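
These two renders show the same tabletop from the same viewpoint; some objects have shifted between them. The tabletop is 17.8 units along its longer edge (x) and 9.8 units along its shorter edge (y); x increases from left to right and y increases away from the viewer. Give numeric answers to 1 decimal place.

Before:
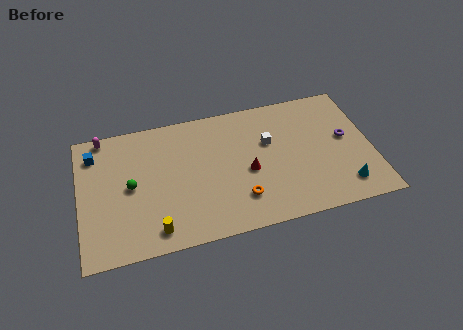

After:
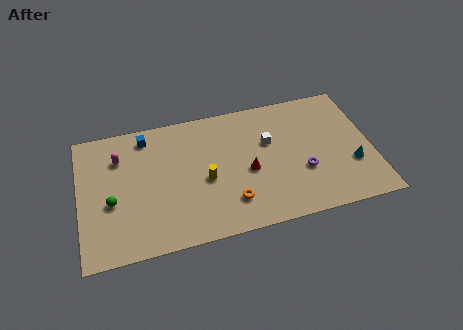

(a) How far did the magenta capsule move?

2.0

The magenta capsule moved from about (1.6, 9.0) to (2.5, 7.2), a distance of √(0.9² + 1.8²) ≈ 2.0.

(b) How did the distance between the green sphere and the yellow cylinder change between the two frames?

+2.0

They were about 3.7 units apart before and 5.7 after — 2.0 units further apart.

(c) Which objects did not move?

the red cone and the white cube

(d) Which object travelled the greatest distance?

the yellow cylinder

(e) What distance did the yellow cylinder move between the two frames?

4.3

The yellow cylinder was near (4.4, 1.4) before and (7.6, 4.3) after, so it travelled √(3.2² + 2.9²) ≈ 4.3 units.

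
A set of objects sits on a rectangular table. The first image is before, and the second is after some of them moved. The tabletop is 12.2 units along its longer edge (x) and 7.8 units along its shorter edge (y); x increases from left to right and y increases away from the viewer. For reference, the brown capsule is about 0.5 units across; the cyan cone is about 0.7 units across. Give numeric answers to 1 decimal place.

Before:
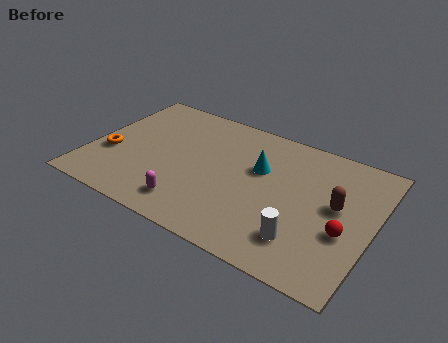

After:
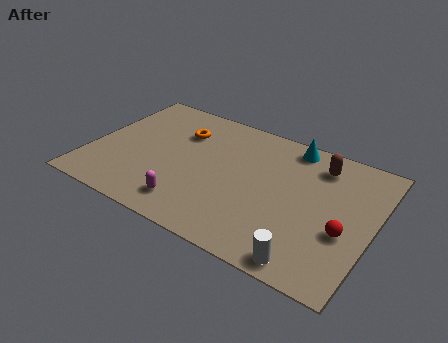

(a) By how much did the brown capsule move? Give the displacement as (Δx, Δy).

(-1.0, 2.0)

From the two frames, the brown capsule sits at roughly (10.6, 4.3) before and (9.6, 6.3) after.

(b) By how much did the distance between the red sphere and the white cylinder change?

+0.5

The distance was about 2.0 in the first image and 2.5 in the second, so they moved 0.5 units further apart.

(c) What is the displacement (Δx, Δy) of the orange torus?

(2.7, 2.7)

From the two frames, the orange torus sits at roughly (0.9, 2.9) before and (3.6, 5.6) after.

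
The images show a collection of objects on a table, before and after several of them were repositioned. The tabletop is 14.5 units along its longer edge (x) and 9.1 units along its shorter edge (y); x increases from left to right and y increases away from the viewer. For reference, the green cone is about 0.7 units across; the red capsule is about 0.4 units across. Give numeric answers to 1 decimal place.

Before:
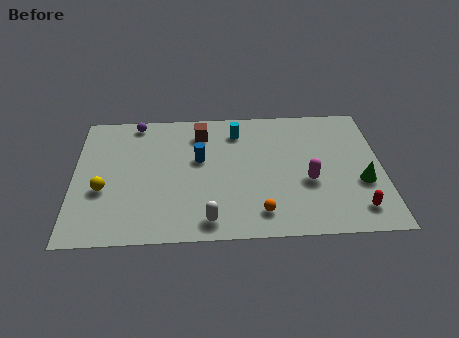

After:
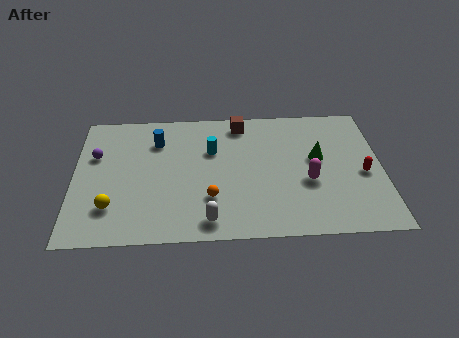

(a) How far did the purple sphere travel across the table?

3.0

The purple sphere was near (2.9, 8.2) before and (1.0, 5.9) after, so it travelled √(1.9² + 2.3²) ≈ 3.0 units.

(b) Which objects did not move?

the white capsule and the magenta capsule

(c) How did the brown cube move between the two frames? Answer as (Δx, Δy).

(1.9, 0.6)

The brown cube was at about (6.0, 7.3) and moved to about (7.9, 7.9).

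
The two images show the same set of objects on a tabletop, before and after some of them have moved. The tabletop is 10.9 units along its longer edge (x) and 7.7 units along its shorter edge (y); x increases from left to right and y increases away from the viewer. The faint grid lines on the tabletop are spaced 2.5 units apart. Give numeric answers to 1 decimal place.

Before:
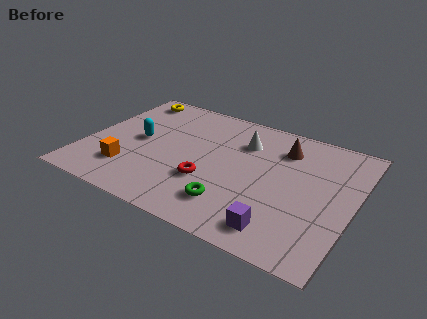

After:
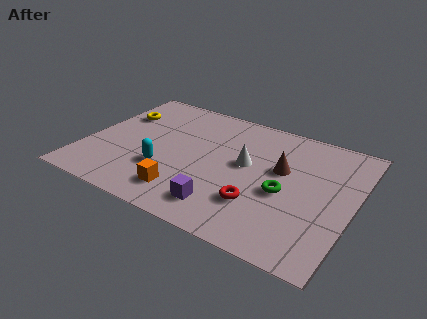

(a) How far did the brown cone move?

1.3

The brown cone moved from about (7.8, 5.9) to (7.9, 4.6), a distance of √(0.1² + 1.3²) ≈ 1.3.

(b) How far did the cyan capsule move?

1.9

The cyan capsule moved from about (2.1, 3.9) to (3.4, 2.5), a distance of √(1.3² + 1.4²) ≈ 1.9.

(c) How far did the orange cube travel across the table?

2.4

The orange cube moved from about (2.0, 1.9) to (4.4, 1.5), a distance of √(2.4² + 0.4²) ≈ 2.4.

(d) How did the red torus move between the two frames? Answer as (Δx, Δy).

(2.1, -0.4)

The red torus started near (5.2, 2.6) and ended near (7.3, 2.2).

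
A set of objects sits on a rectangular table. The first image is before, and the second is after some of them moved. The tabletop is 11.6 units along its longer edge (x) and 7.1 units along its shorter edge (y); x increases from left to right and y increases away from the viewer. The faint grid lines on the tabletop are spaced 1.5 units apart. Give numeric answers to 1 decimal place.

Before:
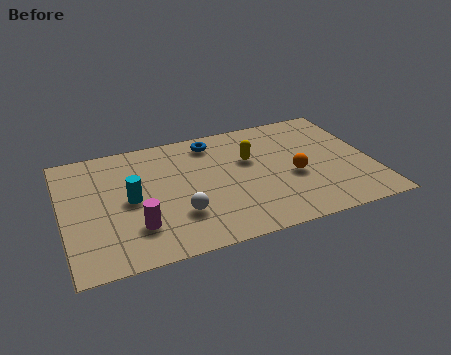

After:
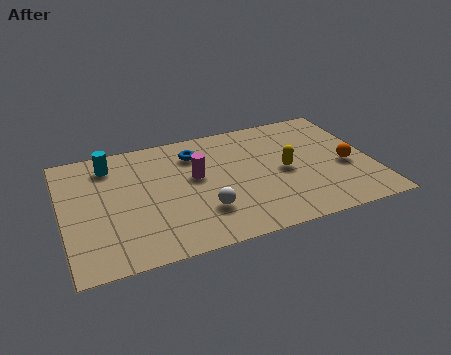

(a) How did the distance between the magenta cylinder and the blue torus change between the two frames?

-3.8

Before: roughly 5.2 units apart; after: 1.4. That's 3.8 units closer together.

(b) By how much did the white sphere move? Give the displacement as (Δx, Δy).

(0.9, -0.1)

From the two frames, the white sphere sits at roughly (4.2, 2.1) before and (5.1, 2.0) after.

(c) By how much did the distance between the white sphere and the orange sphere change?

+1.1

Before: roughly 4.5 units apart; after: 5.6. That's 1.1 units further apart.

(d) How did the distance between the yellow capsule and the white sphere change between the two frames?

-0.3

Before: roughly 3.8 units apart; after: 3.5. That's 0.3 units closer together.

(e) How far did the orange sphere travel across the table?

2.0

The orange sphere moved from about (8.6, 3.0) to (10.6, 3.0), a distance of √(2.0² + 0.0²) ≈ 2.0.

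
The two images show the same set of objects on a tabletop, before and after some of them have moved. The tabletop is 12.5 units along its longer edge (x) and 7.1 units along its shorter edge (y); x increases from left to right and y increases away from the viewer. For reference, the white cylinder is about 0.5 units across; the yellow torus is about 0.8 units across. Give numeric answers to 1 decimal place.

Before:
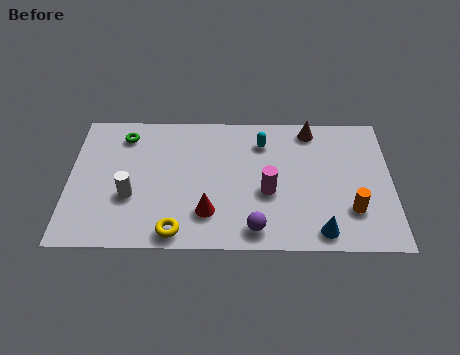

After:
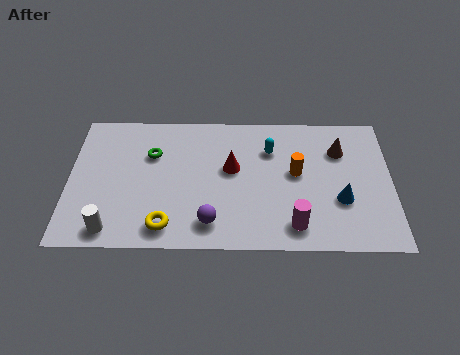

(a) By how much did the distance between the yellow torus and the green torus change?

-1.7

The distance was about 5.4 in the first image and 3.7 in the second, so they moved 1.7 units closer together.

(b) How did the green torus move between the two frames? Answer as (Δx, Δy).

(1.1, -1.0)

The green torus was at about (2.1, 5.8) and moved to about (3.2, 4.8).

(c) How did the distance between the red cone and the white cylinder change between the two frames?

+2.5

The distance was about 3.1 in the first image and 5.6 in the second, so they moved 2.5 units further apart.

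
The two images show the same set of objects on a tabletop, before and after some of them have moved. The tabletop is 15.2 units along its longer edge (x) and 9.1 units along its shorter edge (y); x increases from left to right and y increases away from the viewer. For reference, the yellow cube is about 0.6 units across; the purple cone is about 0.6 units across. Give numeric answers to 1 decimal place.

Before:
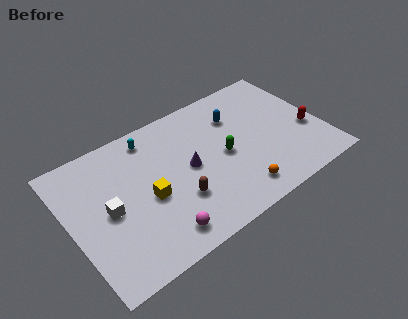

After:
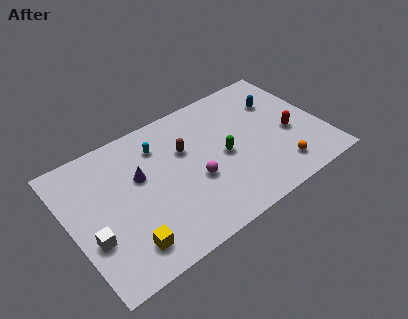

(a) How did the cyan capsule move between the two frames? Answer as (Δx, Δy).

(0.4, -0.8)

The cyan capsule was at about (5.3, 7.8) and moved to about (5.7, 7.0).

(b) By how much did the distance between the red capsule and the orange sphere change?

-2.8

The distance was about 5.2 in the first image and 2.4 in the second, so they moved 2.8 units closer together.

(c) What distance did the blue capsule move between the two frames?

2.6

The blue capsule moved from about (10.4, 6.6) to (13.0, 6.4), a distance of √(2.6² + 0.2²) ≈ 2.6.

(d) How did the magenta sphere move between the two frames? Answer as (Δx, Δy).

(2.6, 2.2)

The magenta sphere started near (4.7, 1.4) and ended near (7.3, 3.6).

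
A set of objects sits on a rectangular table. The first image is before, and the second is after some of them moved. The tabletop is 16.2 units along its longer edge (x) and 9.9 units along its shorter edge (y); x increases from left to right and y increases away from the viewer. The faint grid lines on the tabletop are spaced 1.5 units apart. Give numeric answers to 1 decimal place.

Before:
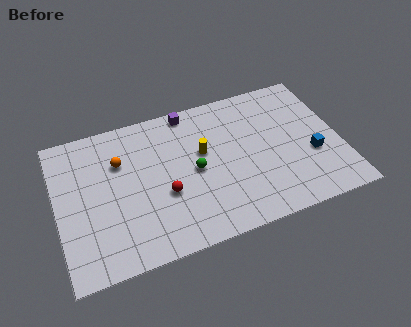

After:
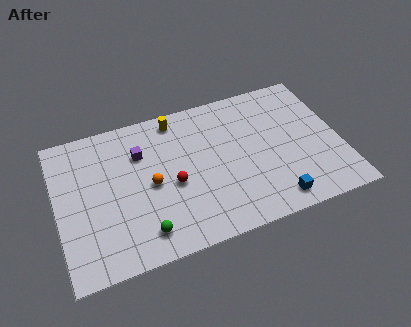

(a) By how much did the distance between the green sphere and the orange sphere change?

-1.5

They were about 4.6 units apart before and 3.1 after — 1.5 units closer together.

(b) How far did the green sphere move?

4.5

The green sphere was near (7.8, 4.8) before and (4.6, 1.7) after, so it travelled √(3.2² + 3.1²) ≈ 4.5 units.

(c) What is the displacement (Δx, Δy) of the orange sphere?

(1.6, -2.1)

The orange sphere was at about (3.7, 6.8) and moved to about (5.3, 4.7).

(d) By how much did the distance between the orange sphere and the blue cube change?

-3.7

The distance was about 11.2 in the first image and 7.5 in the second, so they moved 3.7 units closer together.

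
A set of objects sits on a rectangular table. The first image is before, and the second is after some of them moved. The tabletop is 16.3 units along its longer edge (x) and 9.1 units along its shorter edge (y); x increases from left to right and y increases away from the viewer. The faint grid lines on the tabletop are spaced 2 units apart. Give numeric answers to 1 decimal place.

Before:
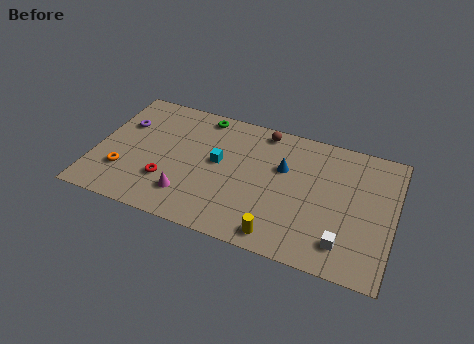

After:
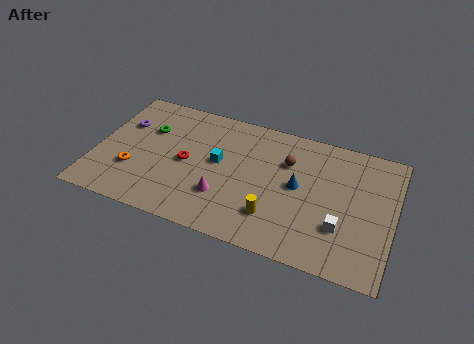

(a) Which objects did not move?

the purple torus and the cyan cube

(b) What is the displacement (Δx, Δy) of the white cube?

(-0.2, 1.0)

The white cube started near (13.8, 1.8) and ended near (13.6, 2.8).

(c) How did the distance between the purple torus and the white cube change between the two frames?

-0.5

Before: roughly 13.2 units apart; after: 12.7. That's 0.5 units closer together.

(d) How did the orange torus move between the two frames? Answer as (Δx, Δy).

(0.5, 0.3)

The orange torus was at about (1.7, 2.6) and moved to about (2.2, 2.9).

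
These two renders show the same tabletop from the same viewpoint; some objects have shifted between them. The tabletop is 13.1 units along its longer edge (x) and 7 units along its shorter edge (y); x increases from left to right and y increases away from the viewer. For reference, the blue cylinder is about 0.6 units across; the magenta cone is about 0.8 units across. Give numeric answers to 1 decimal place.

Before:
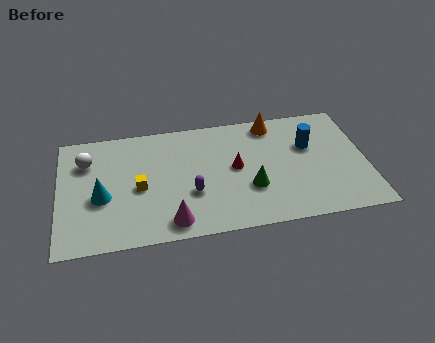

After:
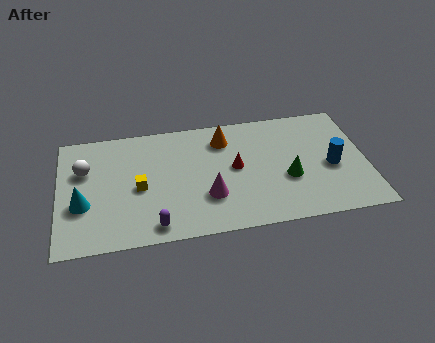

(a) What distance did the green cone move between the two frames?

1.6

From (8.1, 2.4) to (9.7, 2.7), the green cone covered √(1.6² + 0.3²) ≈ 1.6 units.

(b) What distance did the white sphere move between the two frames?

0.5

The white sphere was near (1.2, 5.1) before and (1.1, 4.6) after, so it travelled √(0.1² + 0.5²) ≈ 0.5 units.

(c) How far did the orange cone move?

2.2

The orange cone was near (9.2, 6.1) before and (7.1, 5.5) after, so it travelled √(2.1² + 0.6²) ≈ 2.2 units.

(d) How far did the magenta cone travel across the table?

2.0

The magenta cone was near (4.7, 1.0) before and (6.3, 2.2) after, so it travelled √(1.6² + 1.2²) ≈ 2.0 units.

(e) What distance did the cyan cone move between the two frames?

0.9

The cyan cone moved from about (1.8, 2.9) to (1.0, 2.6), a distance of √(0.8² + 0.3²) ≈ 0.9.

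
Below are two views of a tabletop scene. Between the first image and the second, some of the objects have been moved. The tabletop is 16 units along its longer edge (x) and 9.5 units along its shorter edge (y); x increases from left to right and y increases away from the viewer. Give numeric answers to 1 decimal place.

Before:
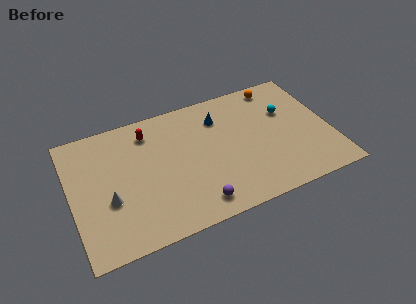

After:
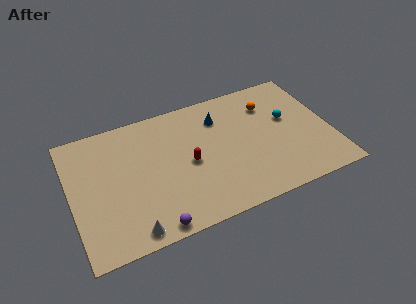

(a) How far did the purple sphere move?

2.8

From (7.3, 1.4) to (4.6, 0.8), the purple sphere covered √(2.7² + 0.6²) ≈ 2.8 units.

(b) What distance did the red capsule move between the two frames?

3.9

The red capsule was near (5.0, 7.7) before and (7.2, 4.5) after, so it travelled √(2.2² + 3.2²) ≈ 3.9 units.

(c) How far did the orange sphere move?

1.5

The orange sphere was near (13.2, 8.4) before and (12.5, 7.1) after, so it travelled √(0.7² + 1.3²) ≈ 1.5 units.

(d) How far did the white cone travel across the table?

2.8

From (2.2, 3.6) to (3.3, 1.0), the white cone covered √(1.1² + 2.6²) ≈ 2.8 units.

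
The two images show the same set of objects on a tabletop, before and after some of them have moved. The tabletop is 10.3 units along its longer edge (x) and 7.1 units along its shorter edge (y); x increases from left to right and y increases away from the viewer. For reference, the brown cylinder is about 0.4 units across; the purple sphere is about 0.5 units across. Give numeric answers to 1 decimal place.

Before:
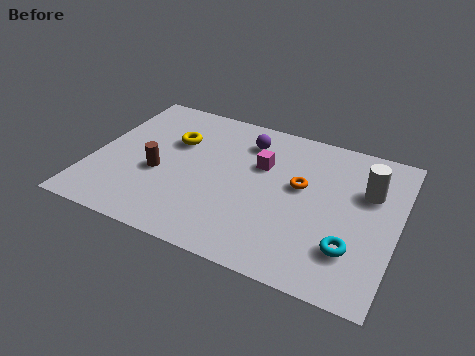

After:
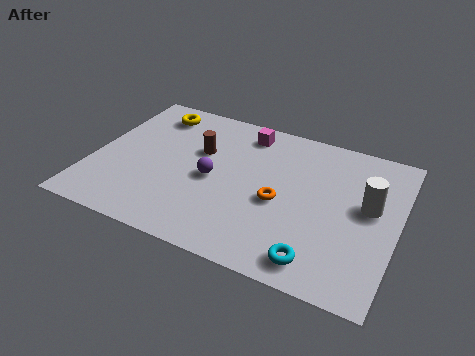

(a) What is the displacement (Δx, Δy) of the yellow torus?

(-0.9, 1.2)

The yellow torus was at about (2.6, 4.7) and moved to about (1.7, 5.9).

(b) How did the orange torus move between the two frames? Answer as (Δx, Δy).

(-0.6, -1.0)

From the two frames, the orange torus sits at roughly (7.0, 4.1) before and (6.4, 3.1) after.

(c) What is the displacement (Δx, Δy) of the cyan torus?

(-1.0, -0.9)

The cyan torus started near (8.9, 1.9) and ended near (7.9, 1.0).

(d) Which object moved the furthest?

the purple sphere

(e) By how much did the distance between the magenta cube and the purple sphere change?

+1.6

The distance was about 1.2 in the first image and 2.8 in the second, so they moved 1.6 units further apart.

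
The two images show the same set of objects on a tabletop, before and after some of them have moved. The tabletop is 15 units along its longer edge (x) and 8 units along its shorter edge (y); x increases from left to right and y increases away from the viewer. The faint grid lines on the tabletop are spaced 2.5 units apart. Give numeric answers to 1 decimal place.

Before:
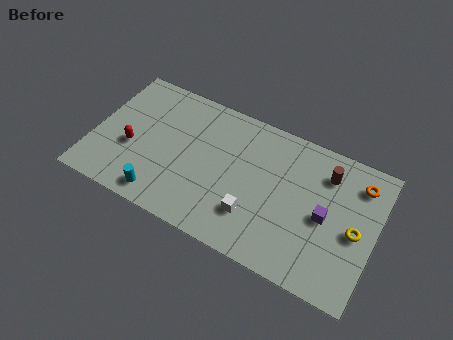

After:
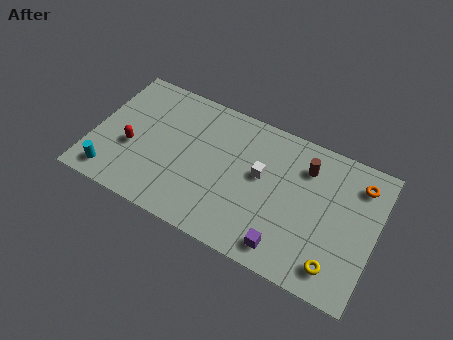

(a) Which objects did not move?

the red capsule and the orange torus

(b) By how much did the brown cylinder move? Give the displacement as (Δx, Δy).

(-1.1, -0.1)

From the two frames, the brown cylinder sits at roughly (12.2, 6.2) before and (11.1, 6.1) after.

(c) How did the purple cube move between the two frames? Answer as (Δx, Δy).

(-1.8, -2.6)

From the two frames, the purple cube sits at roughly (12.4, 3.8) before and (10.6, 1.2) after.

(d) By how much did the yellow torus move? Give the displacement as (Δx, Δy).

(-0.8, -2.3)

The yellow torus was at about (14.0, 3.7) and moved to about (13.2, 1.4).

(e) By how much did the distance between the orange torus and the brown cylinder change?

+1.1

Before: roughly 1.7 units apart; after: 2.8. That's 1.1 units further apart.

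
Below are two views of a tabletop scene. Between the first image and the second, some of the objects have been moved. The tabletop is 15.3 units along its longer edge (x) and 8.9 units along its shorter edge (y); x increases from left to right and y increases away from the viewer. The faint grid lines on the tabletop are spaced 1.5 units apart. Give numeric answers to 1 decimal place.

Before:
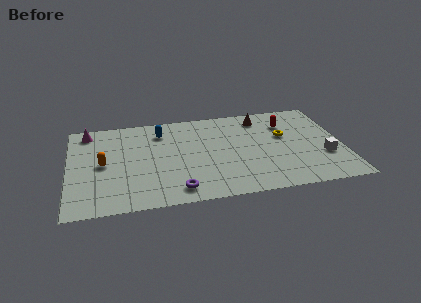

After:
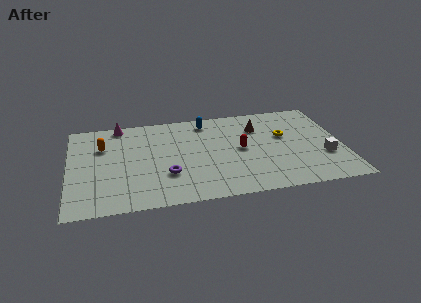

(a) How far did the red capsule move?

3.4

The red capsule was near (12.3, 6.6) before and (9.6, 4.5) after, so it travelled √(2.7² + 2.1²) ≈ 3.4 units.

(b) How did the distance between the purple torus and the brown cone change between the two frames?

-1.4

They were about 7.9 units apart before and 6.5 after — 1.4 units closer together.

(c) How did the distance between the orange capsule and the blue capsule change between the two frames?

+1.9

Before: roughly 4.2 units apart; after: 6.1. That's 1.9 units further apart.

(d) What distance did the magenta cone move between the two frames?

1.8

From (1.1, 7.7) to (2.9, 8.1), the magenta cone covered √(1.8² + 0.4²) ≈ 1.8 units.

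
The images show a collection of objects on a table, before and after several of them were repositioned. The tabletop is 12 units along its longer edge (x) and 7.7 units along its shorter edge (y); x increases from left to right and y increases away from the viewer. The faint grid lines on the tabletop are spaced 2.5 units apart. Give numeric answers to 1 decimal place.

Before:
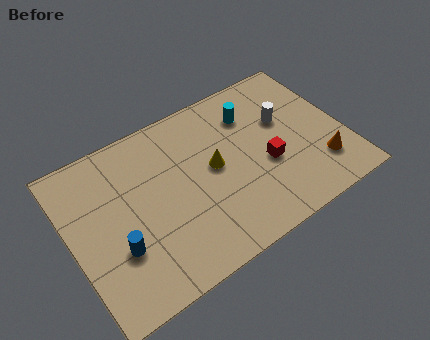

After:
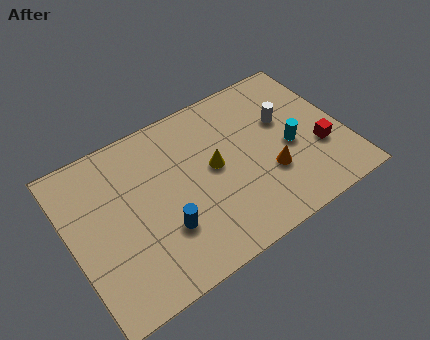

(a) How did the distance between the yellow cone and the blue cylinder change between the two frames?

-1.7

Before: roughly 4.7 units apart; after: 3.0. That's 1.7 units closer together.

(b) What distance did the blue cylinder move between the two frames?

2.0

From (1.8, 2.6) to (3.8, 2.4), the blue cylinder covered √(2.0² + 0.2²) ≈ 2.0 units.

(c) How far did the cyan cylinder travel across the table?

2.7

From (8.3, 5.8) to (9.6, 3.4), the cyan cylinder covered √(1.3² + 2.4²) ≈ 2.7 units.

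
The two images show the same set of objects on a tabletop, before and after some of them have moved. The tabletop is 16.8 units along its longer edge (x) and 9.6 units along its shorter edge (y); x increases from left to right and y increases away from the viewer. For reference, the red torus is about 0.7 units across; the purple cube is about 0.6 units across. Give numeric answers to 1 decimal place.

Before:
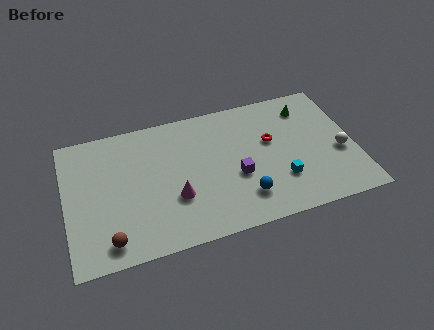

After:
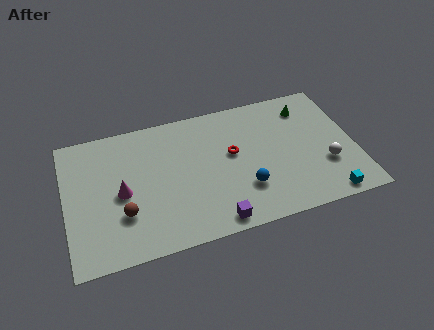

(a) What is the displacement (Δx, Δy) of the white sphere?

(-0.9, -0.7)

The white sphere was at about (15.9, 3.9) and moved to about (15.0, 3.2).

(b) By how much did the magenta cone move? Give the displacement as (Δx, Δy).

(-3.0, 1.2)

From the two frames, the magenta cone sits at roughly (6.2, 3.3) before and (3.2, 4.5) after.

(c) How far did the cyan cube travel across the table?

3.1

The cyan cube was near (12.3, 2.8) before and (14.8, 0.9) after, so it travelled √(2.5² + 1.9²) ≈ 3.1 units.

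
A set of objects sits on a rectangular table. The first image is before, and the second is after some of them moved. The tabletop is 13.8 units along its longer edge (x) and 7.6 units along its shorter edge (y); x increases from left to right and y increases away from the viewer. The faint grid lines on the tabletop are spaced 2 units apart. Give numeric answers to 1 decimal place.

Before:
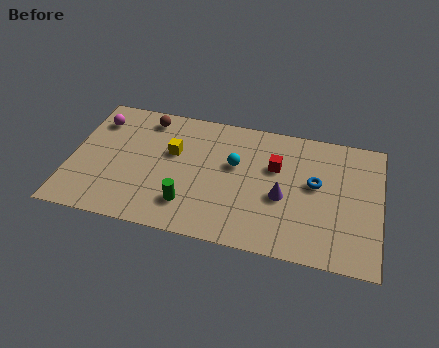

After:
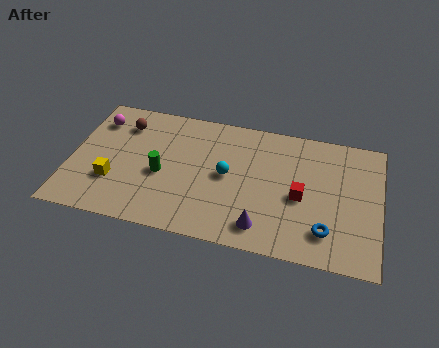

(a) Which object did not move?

the magenta sphere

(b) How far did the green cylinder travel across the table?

2.0

From (5.4, 1.8) to (4.1, 3.3), the green cylinder covered √(1.3² + 1.5²) ≈ 2.0 units.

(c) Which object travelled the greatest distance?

the yellow cube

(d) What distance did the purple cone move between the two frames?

2.1

From (9.5, 3.2) to (8.7, 1.3), the purple cone covered √(0.8² + 1.9²) ≈ 2.1 units.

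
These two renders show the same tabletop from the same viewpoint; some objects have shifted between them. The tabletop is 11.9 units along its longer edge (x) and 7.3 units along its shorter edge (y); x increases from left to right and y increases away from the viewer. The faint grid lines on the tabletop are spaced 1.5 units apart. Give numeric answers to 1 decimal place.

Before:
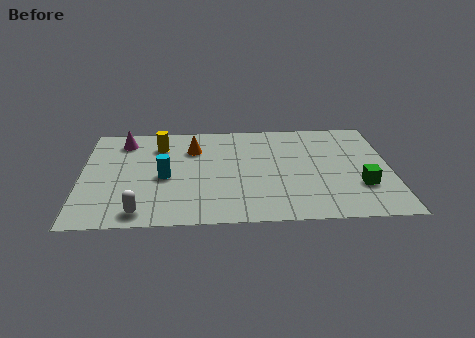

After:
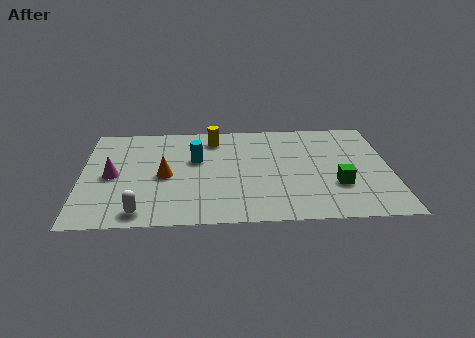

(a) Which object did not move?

the white capsule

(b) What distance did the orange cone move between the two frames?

2.2

From (4.3, 5.3) to (3.2, 3.4), the orange cone covered √(1.1² + 1.9²) ≈ 2.2 units.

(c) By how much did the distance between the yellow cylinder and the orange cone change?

+1.9

They were about 1.3 units apart before and 3.2 after — 1.9 units further apart.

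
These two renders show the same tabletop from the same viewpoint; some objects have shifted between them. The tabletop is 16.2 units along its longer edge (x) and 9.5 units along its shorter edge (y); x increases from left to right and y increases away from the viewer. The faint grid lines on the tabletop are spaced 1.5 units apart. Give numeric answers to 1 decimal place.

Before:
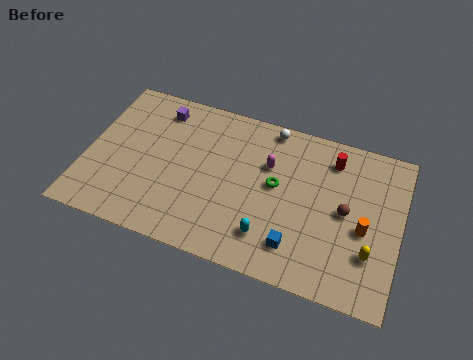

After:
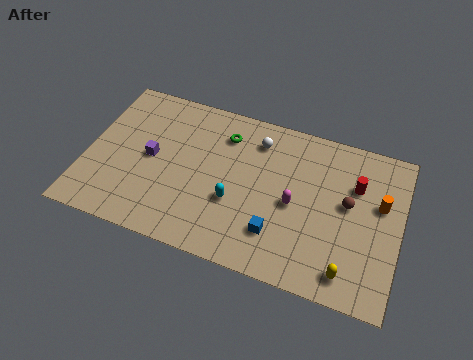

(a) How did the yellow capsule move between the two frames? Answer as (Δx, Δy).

(-1.0, -1.4)

The yellow capsule started near (14.8, 2.8) and ended near (13.8, 1.4).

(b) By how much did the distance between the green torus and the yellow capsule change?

+3.6

Before: roughly 5.5 units apart; after: 9.1. That's 3.6 units further apart.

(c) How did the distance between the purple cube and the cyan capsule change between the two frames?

-3.9

The distance was about 8.6 in the first image and 4.7 in the second, so they moved 3.9 units closer together.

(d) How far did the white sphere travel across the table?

1.2

From (9.2, 8.6) to (8.6, 7.6), the white sphere covered √(0.6² + 1.0²) ≈ 1.2 units.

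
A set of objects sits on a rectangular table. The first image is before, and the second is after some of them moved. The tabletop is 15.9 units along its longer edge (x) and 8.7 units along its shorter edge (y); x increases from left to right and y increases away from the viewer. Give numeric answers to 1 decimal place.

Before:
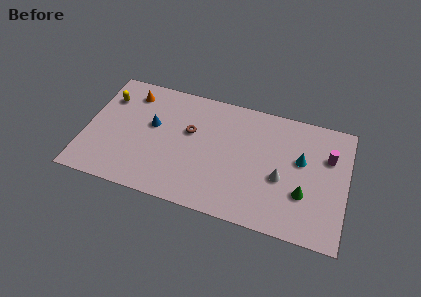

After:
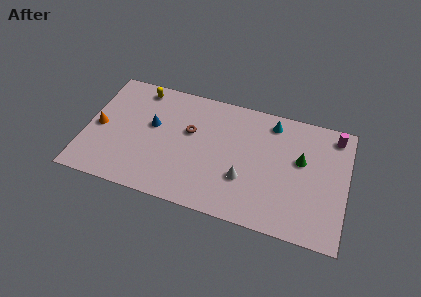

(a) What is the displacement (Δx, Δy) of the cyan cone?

(-1.9, 2.2)

The cyan cone started near (13.1, 5.2) and ended near (11.2, 7.4).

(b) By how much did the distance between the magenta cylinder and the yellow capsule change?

-1.6

Before: roughly 13.6 units apart; after: 12.0. That's 1.6 units closer together.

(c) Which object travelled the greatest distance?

the orange cone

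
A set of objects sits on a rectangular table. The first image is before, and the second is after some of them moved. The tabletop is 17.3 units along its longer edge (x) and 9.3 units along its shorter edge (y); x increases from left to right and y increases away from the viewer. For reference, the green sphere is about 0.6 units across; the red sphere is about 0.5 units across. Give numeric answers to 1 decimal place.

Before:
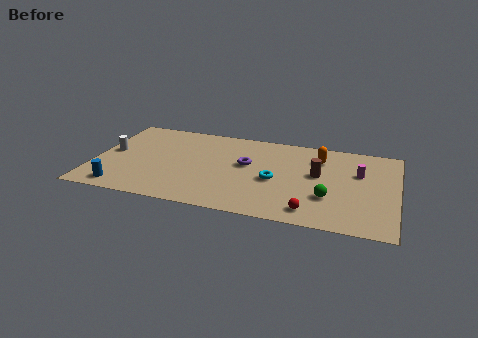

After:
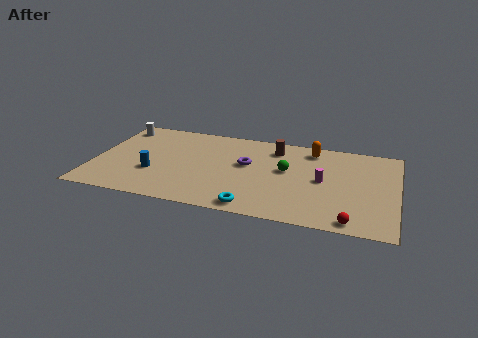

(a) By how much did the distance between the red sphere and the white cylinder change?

+3.3

Before: roughly 12.2 units apart; after: 15.5. That's 3.3 units further apart.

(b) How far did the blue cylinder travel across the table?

2.6

The blue cylinder moved from about (1.8, 1.2) to (3.5, 3.2), a distance of √(1.7² + 2.0²) ≈ 2.6.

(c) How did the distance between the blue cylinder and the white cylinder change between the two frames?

+1.4

Before: roughly 3.8 units apart; after: 5.2. That's 1.4 units further apart.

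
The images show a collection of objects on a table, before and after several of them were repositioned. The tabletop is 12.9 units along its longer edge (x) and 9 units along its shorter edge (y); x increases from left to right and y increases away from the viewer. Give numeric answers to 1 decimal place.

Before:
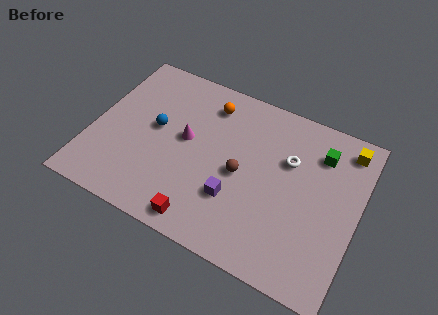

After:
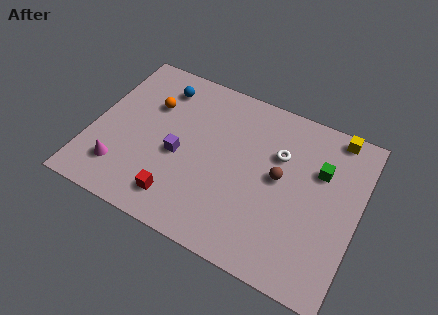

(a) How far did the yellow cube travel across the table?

0.8

The yellow cube was near (12.0, 7.7) before and (11.4, 8.2) after, so it travelled √(0.6² + 0.5²) ≈ 0.8 units.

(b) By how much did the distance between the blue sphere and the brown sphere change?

+2.3

They were about 4.4 units apart before and 6.7 after — 2.3 units further apart.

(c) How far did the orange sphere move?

3.0

The orange sphere moved from about (5.3, 7.3) to (2.6, 6.1), a distance of √(2.7² + 1.2²) ≈ 3.0.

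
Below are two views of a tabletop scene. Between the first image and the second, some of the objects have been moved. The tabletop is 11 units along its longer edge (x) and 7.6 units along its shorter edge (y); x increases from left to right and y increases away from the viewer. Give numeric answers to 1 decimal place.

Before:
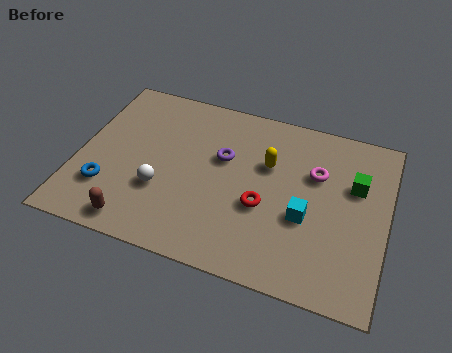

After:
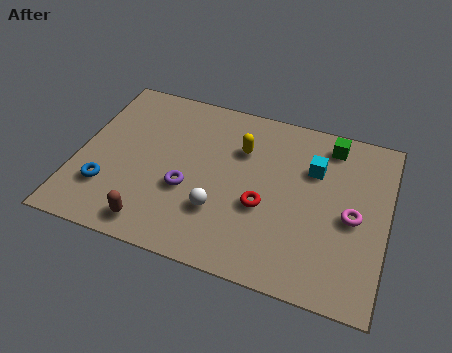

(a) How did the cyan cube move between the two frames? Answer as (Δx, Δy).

(0.1, 2.2)

The cyan cube started near (8.2, 3.0) and ended near (8.3, 5.2).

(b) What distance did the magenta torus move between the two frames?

2.1

From (8.4, 5.0) to (9.8, 3.5), the magenta torus covered √(1.4² + 1.5²) ≈ 2.1 units.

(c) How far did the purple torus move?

2.1

The purple torus moved from about (5.1, 4.7) to (4.0, 2.9), a distance of √(1.1² + 1.8²) ≈ 2.1.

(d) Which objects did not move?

the blue torus and the red torus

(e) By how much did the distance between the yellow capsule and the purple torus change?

+1.3

Before: roughly 1.6 units apart; after: 2.9. That's 1.3 units further apart.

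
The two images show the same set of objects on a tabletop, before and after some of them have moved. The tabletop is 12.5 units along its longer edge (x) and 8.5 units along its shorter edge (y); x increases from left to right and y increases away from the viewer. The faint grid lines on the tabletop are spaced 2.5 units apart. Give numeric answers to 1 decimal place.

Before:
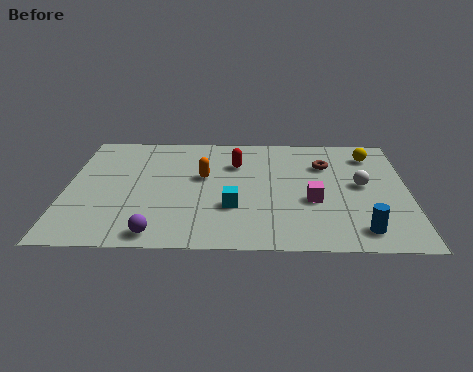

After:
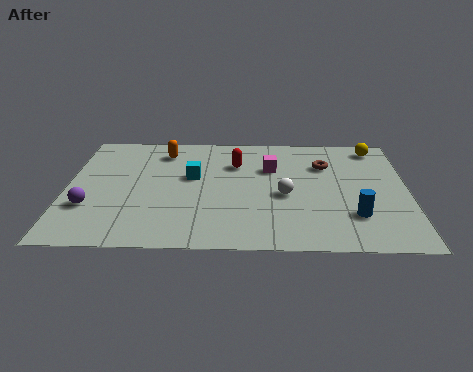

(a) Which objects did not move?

the brown torus and the red capsule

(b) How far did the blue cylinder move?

1.0

The blue cylinder was near (10.7, 1.3) before and (10.5, 2.3) after, so it travelled √(0.2² + 1.0²) ≈ 1.0 units.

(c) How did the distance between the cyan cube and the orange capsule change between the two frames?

-0.3

They were about 2.5 units apart before and 2.2 after — 0.3 units closer together.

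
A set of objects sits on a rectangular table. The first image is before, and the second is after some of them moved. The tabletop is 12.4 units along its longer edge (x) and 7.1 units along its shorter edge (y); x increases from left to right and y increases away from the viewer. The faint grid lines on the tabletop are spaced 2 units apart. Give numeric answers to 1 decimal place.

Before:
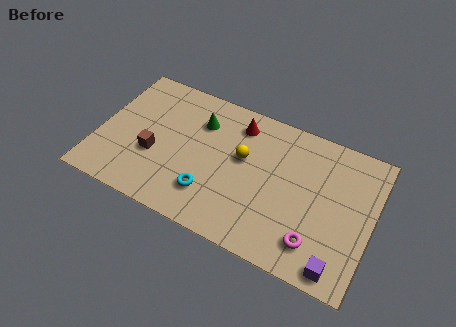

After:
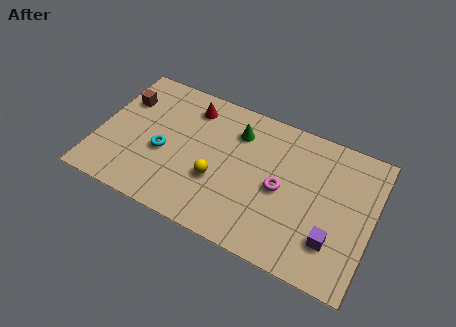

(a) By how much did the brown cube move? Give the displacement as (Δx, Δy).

(-1.7, 2.3)

The brown cube started near (2.6, 2.7) and ended near (0.9, 5.0).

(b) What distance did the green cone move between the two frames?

1.7

The green cone was near (4.4, 5.2) before and (6.1, 5.4) after, so it travelled √(1.7² + 0.2²) ≈ 1.7 units.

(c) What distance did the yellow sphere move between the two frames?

1.9

From (6.5, 4.2) to (5.5, 2.6), the yellow sphere covered √(1.0² + 1.6²) ≈ 1.9 units.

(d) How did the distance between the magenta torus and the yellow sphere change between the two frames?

-1.6

The distance was about 4.5 in the first image and 2.9 in the second, so they moved 1.6 units closer together.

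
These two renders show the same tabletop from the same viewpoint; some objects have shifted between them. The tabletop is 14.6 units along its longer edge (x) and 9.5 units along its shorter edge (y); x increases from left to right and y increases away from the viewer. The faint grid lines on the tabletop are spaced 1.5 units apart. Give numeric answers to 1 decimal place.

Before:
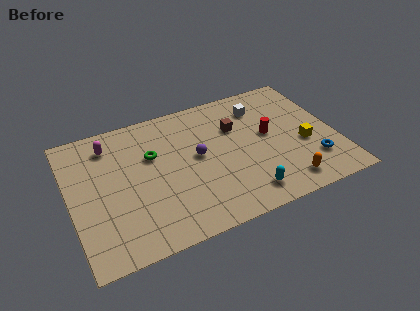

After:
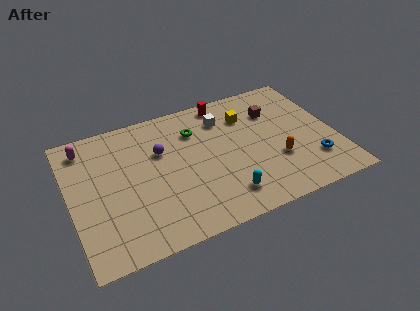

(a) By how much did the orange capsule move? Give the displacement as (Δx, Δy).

(-0.2, 1.8)

The orange capsule was at about (11.4, 1.4) and moved to about (11.2, 3.2).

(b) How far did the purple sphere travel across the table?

2.2

The purple sphere moved from about (7.0, 5.1) to (5.1, 6.2), a distance of √(1.9² + 1.1²) ≈ 2.2.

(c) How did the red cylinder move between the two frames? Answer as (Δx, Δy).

(-2.1, 3.3)

From the two frames, the red cylinder sits at roughly (11.0, 5.2) before and (8.9, 8.5) after.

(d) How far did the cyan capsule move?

1.1

From (9.2, 1.5) to (8.1, 1.8), the cyan capsule covered √(1.1² + 0.3²) ≈ 1.1 units.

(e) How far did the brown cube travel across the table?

2.2

The brown cube moved from about (9.3, 6.4) to (11.5, 6.8), a distance of √(2.2² + 0.4²) ≈ 2.2.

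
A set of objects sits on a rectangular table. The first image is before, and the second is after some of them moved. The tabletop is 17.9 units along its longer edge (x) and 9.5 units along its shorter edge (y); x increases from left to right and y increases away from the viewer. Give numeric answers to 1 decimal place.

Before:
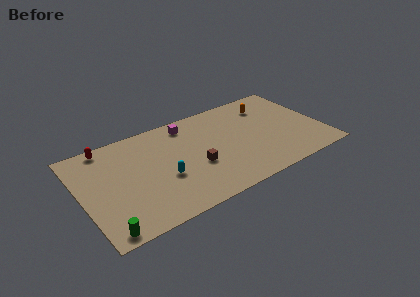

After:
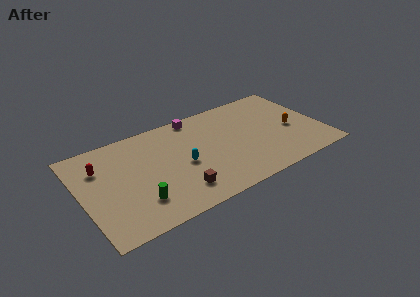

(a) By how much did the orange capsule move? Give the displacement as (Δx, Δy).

(1.3, -3.2)

The orange capsule started near (14.4, 7.4) and ended near (15.7, 4.2).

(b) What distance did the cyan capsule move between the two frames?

1.6

The cyan capsule was near (5.9, 3.7) before and (7.4, 4.3) after, so it travelled √(1.5² + 0.6²) ≈ 1.6 units.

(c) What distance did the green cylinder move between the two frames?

3.0

The green cylinder moved from about (1.2, 0.9) to (3.8, 2.4), a distance of √(2.6² + 1.5²) ≈ 3.0.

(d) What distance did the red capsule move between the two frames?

1.9

The red capsule was near (2.3, 8.6) before and (1.6, 6.8) after, so it travelled √(0.7² + 1.8²) ≈ 1.9 units.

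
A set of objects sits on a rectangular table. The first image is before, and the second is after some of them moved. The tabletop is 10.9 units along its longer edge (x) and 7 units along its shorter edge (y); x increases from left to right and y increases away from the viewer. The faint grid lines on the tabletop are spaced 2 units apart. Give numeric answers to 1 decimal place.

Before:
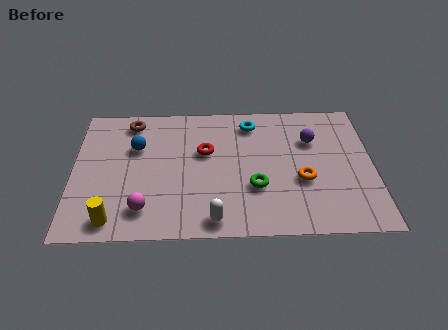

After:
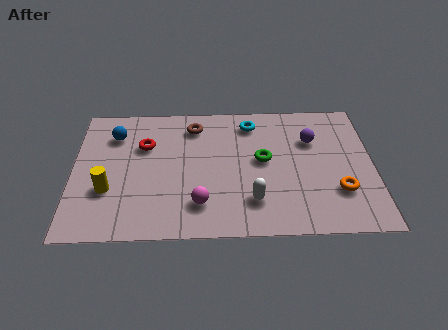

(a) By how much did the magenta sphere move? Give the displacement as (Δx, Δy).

(2.0, 0.2)

From the two frames, the magenta sphere sits at roughly (2.6, 1.4) before and (4.6, 1.6) after.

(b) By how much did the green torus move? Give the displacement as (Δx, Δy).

(0.3, 1.4)

The green torus started near (6.6, 2.4) and ended near (6.9, 3.8).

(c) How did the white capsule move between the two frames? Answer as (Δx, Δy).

(1.4, 0.9)

The white capsule was at about (5.1, 0.8) and moved to about (6.5, 1.7).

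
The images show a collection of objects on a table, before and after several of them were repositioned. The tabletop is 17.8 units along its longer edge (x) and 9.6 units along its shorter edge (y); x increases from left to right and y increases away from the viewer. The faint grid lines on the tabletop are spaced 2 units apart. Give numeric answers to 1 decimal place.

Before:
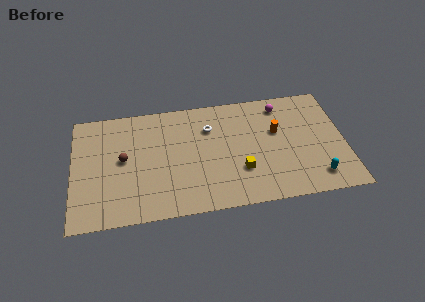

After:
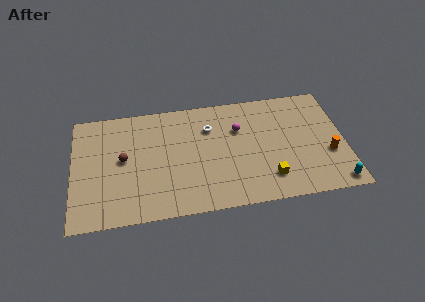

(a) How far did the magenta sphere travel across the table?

3.3

From (13.8, 8.1) to (10.9, 6.5), the magenta sphere covered √(2.9² + 1.6²) ≈ 3.3 units.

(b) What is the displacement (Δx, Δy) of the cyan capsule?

(1.2, -0.7)

The cyan capsule was at about (15.8, 1.7) and moved to about (17.0, 1.0).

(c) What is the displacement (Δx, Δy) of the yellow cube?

(1.8, -0.9)

The yellow cube started near (10.9, 3.0) and ended near (12.7, 2.1).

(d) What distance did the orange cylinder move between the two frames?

4.1

The orange cylinder moved from about (13.4, 5.9) to (16.7, 3.5), a distance of √(3.3² + 2.4²) ≈ 4.1.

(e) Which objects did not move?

the brown sphere and the white torus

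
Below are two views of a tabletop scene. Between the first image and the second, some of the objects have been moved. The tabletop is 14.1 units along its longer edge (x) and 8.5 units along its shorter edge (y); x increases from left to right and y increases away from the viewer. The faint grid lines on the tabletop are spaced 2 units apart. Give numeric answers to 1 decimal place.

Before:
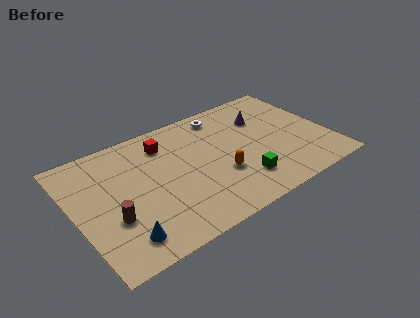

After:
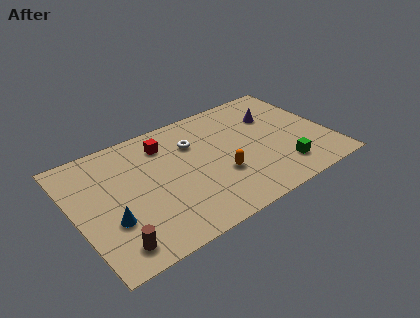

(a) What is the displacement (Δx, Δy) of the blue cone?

(-0.4, 1.4)

The blue cone was at about (2.1, 1.5) and moved to about (1.7, 2.9).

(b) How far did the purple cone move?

0.6

The purple cone was near (10.8, 6.0) before and (11.4, 5.9) after, so it travelled √(0.6² + 0.1²) ≈ 0.6 units.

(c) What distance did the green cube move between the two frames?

2.3

The green cube was near (8.8, 2.0) before and (11.1, 1.8) after, so it travelled √(2.3² + 0.2²) ≈ 2.3 units.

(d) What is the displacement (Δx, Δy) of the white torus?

(-1.9, -1.3)

The white torus was at about (8.7, 7.3) and moved to about (6.8, 6.0).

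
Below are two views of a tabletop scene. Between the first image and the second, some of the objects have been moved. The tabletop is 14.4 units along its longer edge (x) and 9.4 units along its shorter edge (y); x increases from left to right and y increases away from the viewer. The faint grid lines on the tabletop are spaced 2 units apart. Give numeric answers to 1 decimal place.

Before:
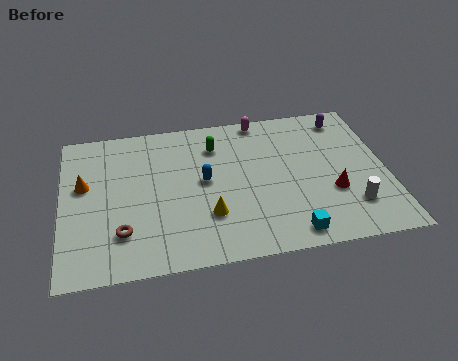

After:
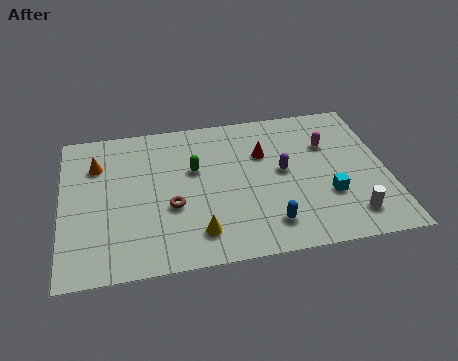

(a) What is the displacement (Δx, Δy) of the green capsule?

(-1.0, -1.4)

The green capsule was at about (6.9, 7.2) and moved to about (5.9, 5.8).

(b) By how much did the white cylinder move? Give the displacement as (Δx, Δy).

(-0.1, -0.6)

From the two frames, the white cylinder sits at roughly (12.7, 2.3) before and (12.6, 1.7) after.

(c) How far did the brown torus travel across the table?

2.5

From (2.6, 2.4) to (4.8, 3.6), the brown torus covered √(2.2² + 1.2²) ≈ 2.5 units.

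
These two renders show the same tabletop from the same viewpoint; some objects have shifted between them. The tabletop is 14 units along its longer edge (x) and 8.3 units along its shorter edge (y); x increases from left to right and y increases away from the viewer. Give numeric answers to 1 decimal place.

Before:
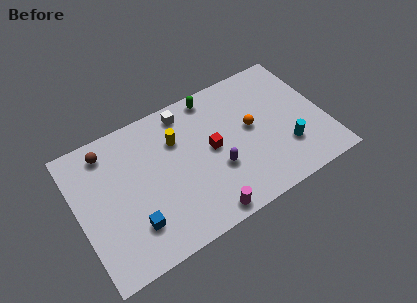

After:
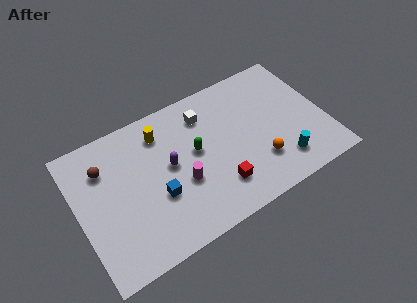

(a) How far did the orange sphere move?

2.2

The orange sphere moved from about (9.9, 4.5) to (10.0, 2.3), a distance of √(0.1² + 2.2²) ≈ 2.2.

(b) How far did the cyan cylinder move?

0.8

The cyan cylinder was near (11.6, 2.4) before and (11.2, 1.7) after, so it travelled √(0.4² + 0.7²) ≈ 0.8 units.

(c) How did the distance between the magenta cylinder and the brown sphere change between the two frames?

-2.8

Before: roughly 7.7 units apart; after: 4.9. That's 2.8 units closer together.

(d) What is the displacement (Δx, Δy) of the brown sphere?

(-0.3, -0.9)

From the two frames, the brown sphere sits at roughly (2.0, 7.0) before and (1.7, 6.1) after.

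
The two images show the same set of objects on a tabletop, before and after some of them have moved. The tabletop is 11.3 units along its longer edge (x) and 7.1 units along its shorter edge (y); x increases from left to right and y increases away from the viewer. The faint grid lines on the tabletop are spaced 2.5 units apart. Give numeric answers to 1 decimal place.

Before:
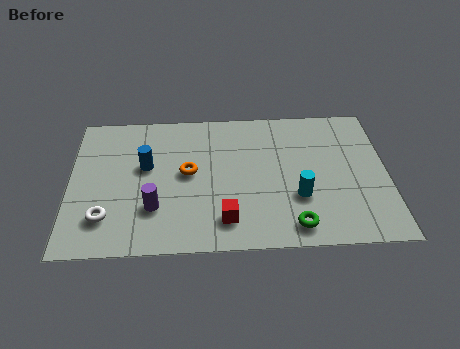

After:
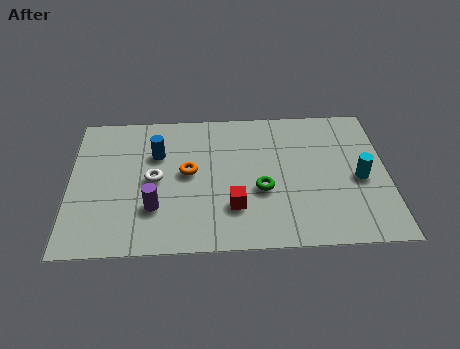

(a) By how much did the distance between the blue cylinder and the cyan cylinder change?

+1.7

They were about 5.7 units apart before and 7.4 after — 1.7 units further apart.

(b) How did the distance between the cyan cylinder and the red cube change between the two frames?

+1.9

They were about 2.8 units apart before and 4.7 after — 1.9 units further apart.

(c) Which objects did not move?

the purple cylinder and the orange torus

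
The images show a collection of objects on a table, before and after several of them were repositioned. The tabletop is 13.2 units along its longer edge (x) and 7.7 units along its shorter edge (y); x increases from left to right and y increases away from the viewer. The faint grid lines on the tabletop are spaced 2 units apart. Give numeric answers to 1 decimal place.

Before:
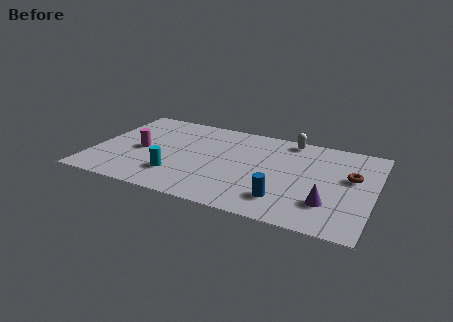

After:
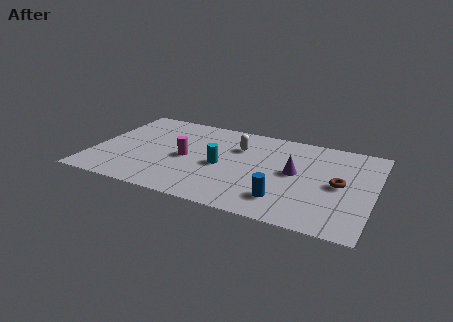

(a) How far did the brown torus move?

0.9

The brown torus was near (12.1, 4.6) before and (11.6, 3.8) after, so it travelled √(0.5² + 0.8²) ≈ 0.9 units.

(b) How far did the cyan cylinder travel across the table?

2.5

The cyan cylinder moved from about (4.1, 2.0) to (6.1, 3.5), a distance of √(2.0² + 1.5²) ≈ 2.5.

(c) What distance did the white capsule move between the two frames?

2.7

From (9.0, 6.9) to (6.7, 5.4), the white capsule covered √(2.3² + 1.5²) ≈ 2.7 units.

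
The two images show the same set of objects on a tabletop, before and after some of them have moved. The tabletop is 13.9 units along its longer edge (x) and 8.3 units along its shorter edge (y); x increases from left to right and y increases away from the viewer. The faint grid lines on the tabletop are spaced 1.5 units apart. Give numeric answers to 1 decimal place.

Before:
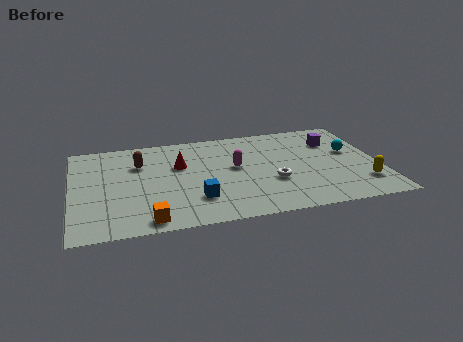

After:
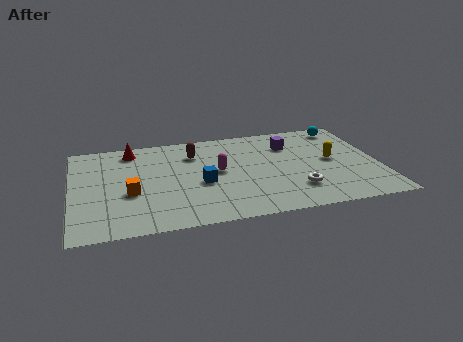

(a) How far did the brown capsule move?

2.5

The brown capsule was near (3.1, 5.8) before and (5.6, 6.2) after, so it travelled √(2.5² + 0.4²) ≈ 2.5 units.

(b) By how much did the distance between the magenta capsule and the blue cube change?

-1.9

Before: roughly 3.1 units apart; after: 1.2. That's 1.9 units closer together.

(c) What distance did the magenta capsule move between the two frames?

0.8

From (7.4, 4.6) to (6.6, 4.4), the magenta capsule covered √(0.8² + 0.2²) ≈ 0.8 units.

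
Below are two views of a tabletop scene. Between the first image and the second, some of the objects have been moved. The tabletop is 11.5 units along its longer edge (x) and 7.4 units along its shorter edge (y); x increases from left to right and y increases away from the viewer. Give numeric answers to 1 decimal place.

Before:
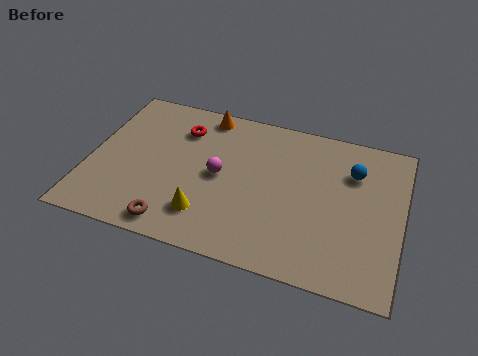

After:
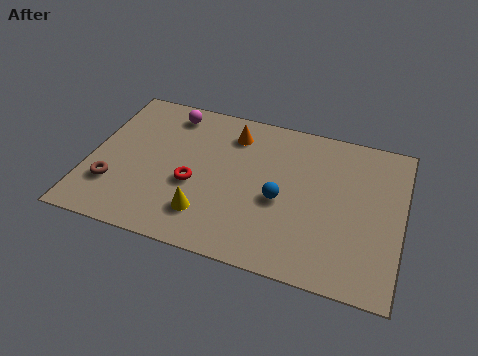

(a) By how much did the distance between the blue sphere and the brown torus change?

-1.4

Before: roughly 7.6 units apart; after: 6.2. That's 1.4 units closer together.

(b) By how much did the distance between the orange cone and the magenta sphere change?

-0.6

They were about 3.0 units apart before and 2.4 after — 0.6 units closer together.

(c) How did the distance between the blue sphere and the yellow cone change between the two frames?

-3.2

They were about 6.2 units apart before and 3.0 after — 3.2 units closer together.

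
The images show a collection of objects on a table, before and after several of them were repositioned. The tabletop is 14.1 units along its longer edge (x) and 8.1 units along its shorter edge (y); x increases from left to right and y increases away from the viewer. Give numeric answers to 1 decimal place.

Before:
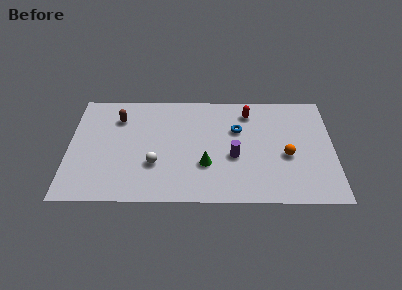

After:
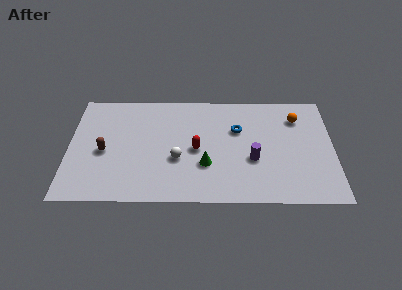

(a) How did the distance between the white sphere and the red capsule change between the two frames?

-5.1

The distance was about 6.3 in the first image and 1.2 in the second, so they moved 5.1 units closer together.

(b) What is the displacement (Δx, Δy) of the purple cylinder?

(1.0, -0.2)

From the two frames, the purple cylinder sits at roughly (8.8, 3.3) before and (9.8, 3.1) after.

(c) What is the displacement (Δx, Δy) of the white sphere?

(1.2, 0.4)

The white sphere was at about (4.6, 2.7) and moved to about (5.8, 3.1).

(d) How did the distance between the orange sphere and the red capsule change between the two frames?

+2.1

They were about 3.8 units apart before and 5.9 after — 2.1 units further apart.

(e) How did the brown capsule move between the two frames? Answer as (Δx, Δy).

(-0.7, -2.5)

From the two frames, the brown capsule sits at roughly (2.6, 6.1) before and (1.9, 3.6) after.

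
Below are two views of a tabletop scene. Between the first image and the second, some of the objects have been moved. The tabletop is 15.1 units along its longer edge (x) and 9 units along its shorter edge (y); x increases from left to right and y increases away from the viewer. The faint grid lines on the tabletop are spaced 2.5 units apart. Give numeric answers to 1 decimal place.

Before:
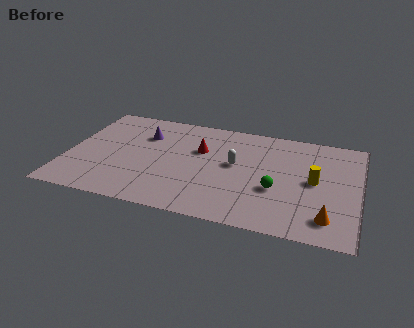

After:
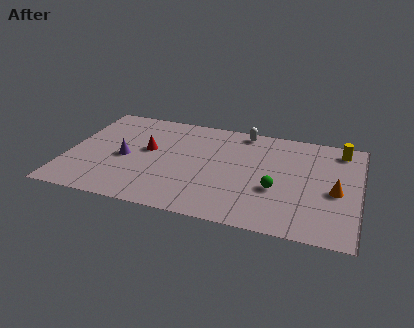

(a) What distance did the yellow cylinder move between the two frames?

3.3

The yellow cylinder moved from about (12.8, 4.6) to (14.0, 7.7), a distance of √(1.2² + 3.1²) ≈ 3.3.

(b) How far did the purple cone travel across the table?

2.4

The purple cone moved from about (3.8, 6.4) to (3.0, 4.1), a distance of √(0.8² + 2.3²) ≈ 2.4.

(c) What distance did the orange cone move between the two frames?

2.3

The orange cone was near (13.6, 1.7) before and (13.9, 4.0) after, so it travelled √(0.3² + 2.3²) ≈ 2.3 units.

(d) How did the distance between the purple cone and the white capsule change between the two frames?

+2.0

The distance was about 5.1 in the first image and 7.1 in the second, so they moved 2.0 units further apart.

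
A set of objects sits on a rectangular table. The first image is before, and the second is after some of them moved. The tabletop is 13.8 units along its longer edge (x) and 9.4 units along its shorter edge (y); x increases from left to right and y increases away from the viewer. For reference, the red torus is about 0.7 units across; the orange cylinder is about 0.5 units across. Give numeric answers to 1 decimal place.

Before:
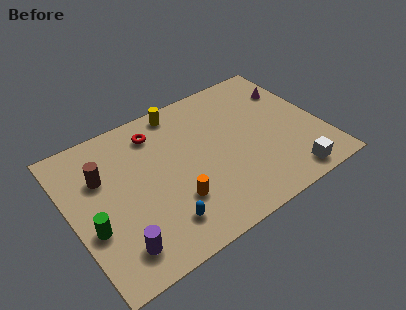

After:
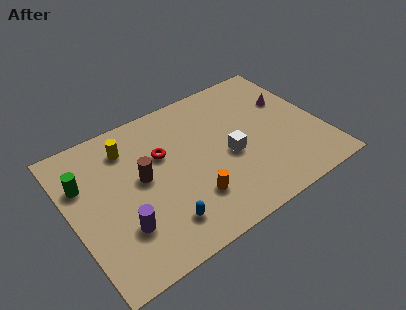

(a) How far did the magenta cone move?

0.8

From (12.7, 6.8) to (12.4, 6.1), the magenta cone covered √(0.3² + 0.7²) ≈ 0.8 units.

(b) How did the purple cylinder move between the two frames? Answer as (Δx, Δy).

(0.4, 1.0)

From the two frames, the purple cylinder sits at roughly (2.0, 1.7) before and (2.4, 2.7) after.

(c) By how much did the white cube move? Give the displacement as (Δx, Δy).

(-2.8, 3.0)

From the two frames, the white cube sits at roughly (11.4, 1.1) before and (8.6, 4.1) after.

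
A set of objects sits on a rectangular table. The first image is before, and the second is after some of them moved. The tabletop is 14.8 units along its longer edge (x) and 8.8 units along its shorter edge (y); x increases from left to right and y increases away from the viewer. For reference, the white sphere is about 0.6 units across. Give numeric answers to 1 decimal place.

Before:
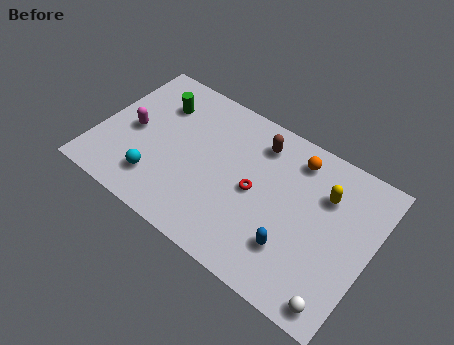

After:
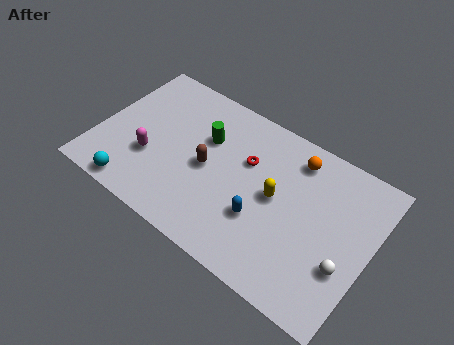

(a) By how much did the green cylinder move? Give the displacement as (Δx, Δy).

(2.8, -0.7)

The green cylinder was at about (2.8, 6.5) and moved to about (5.6, 5.8).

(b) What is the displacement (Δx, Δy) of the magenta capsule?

(1.2, -1.1)

From the two frames, the magenta capsule sits at roughly (1.8, 4.2) before and (3.0, 3.1) after.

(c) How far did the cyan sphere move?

1.5

From (3.6, 2.0) to (2.6, 0.9), the cyan sphere covered √(1.0² + 1.1²) ≈ 1.5 units.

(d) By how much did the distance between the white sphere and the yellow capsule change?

-1.1

They were about 5.4 units apart before and 4.3 after — 1.1 units closer together.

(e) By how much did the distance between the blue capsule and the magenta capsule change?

-3.2

Before: roughly 9.4 units apart; after: 6.2. That's 3.2 units closer together.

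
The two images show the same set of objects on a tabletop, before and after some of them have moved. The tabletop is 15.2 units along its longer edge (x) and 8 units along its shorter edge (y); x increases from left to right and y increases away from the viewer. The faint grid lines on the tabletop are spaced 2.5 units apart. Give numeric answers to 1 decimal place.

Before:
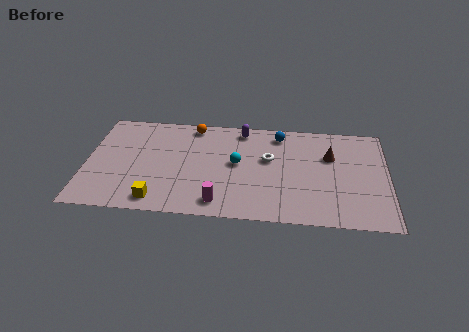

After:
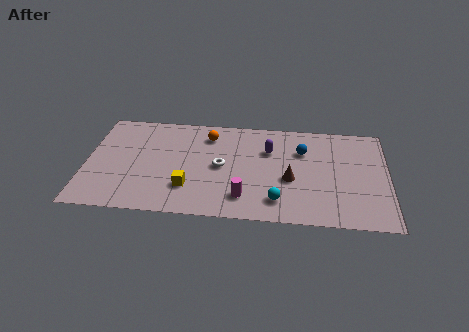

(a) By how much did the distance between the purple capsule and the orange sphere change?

+0.7

Before: roughly 2.5 units apart; after: 3.2. That's 0.7 units further apart.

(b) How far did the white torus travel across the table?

2.5

The white torus was near (9.2, 4.8) before and (6.8, 4.0) after, so it travelled √(2.4² + 0.8²) ≈ 2.5 units.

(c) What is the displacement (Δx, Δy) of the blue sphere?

(1.2, -1.2)

From the two frames, the blue sphere sits at roughly (9.7, 6.8) before and (10.9, 5.6) after.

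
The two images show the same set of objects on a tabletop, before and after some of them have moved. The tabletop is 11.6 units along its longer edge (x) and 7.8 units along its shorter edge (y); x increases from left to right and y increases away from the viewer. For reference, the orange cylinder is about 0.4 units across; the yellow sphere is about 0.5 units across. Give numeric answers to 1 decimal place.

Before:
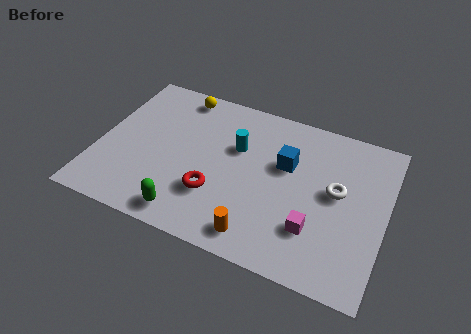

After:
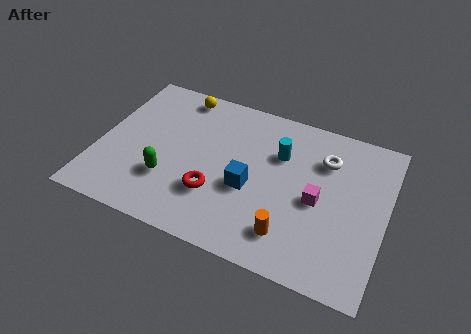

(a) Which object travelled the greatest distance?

the blue cube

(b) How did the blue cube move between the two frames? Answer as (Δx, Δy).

(-1.3, -1.7)

The blue cube was at about (7.5, 4.9) and moved to about (6.2, 3.2).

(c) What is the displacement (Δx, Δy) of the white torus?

(-0.6, 1.4)

From the two frames, the white torus sits at roughly (9.6, 4.3) before and (9.0, 5.7) after.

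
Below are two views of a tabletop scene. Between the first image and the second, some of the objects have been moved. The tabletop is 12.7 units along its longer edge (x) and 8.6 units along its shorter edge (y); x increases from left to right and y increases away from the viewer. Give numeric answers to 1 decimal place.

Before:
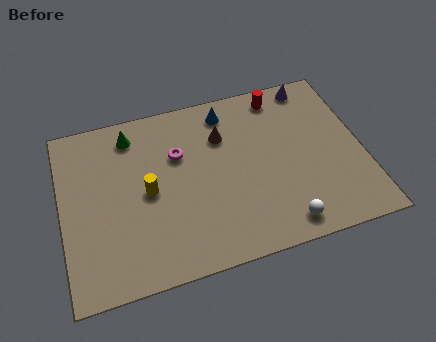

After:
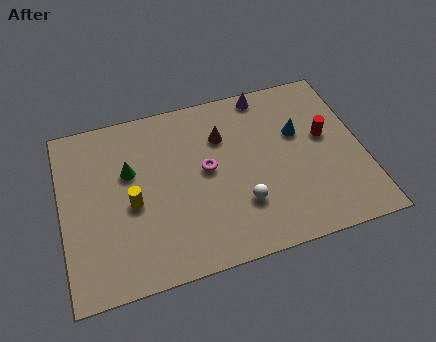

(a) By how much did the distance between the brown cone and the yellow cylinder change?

+0.8

They were about 3.8 units apart before and 4.6 after — 0.8 units further apart.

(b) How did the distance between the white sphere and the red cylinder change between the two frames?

-1.9

The distance was about 6.4 in the first image and 4.5 in the second, so they moved 1.9 units closer together.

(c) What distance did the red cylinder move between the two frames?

3.1

The red cylinder moved from about (9.5, 7.5) to (11.2, 4.9), a distance of √(1.7² + 2.6²) ≈ 3.1.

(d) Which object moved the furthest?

the blue cone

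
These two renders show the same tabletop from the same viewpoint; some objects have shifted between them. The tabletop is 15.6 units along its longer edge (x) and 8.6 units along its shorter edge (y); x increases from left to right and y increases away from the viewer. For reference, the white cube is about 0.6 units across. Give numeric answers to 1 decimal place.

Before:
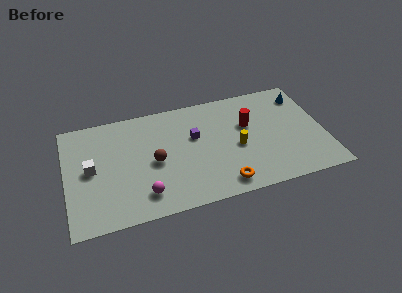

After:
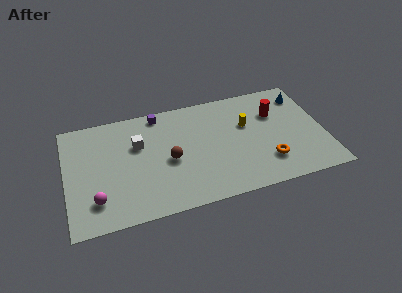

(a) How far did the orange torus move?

3.0

The orange torus moved from about (9.2, 1.2) to (12.0, 2.2), a distance of √(2.8² + 1.0²) ≈ 3.0.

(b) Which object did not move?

the blue cone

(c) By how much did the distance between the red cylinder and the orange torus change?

-0.8

The distance was about 4.6 in the first image and 3.8 in the second, so they moved 0.8 units closer together.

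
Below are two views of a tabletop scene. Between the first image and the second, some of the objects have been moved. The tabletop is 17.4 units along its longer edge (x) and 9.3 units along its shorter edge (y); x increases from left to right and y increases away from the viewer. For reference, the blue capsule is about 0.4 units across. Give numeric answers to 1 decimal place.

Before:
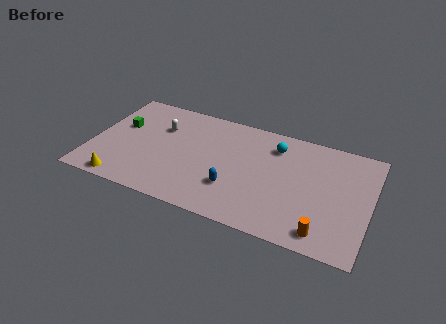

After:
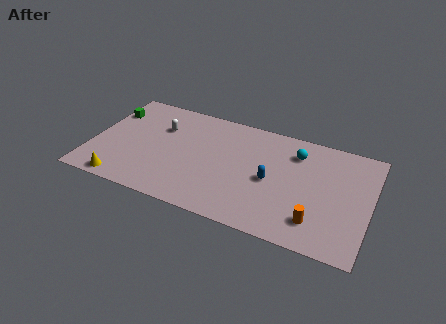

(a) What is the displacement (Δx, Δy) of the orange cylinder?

(-0.5, 0.7)

The orange cylinder was at about (14.8, 1.3) and moved to about (14.3, 2.0).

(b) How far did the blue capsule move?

2.7

From (9.1, 2.8) to (11.3, 4.3), the blue capsule covered √(2.2² + 1.5²) ≈ 2.7 units.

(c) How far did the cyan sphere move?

1.3

The cyan sphere moved from about (11.3, 7.3) to (12.6, 7.2), a distance of √(1.3² + 0.1²) ≈ 1.3.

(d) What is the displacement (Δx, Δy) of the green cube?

(-0.8, 1.1)

The green cube started near (1.6, 5.7) and ended near (0.8, 6.8).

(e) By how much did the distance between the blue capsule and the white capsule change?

+1.3

They were about 6.2 units apart before and 7.5 after — 1.3 units further apart.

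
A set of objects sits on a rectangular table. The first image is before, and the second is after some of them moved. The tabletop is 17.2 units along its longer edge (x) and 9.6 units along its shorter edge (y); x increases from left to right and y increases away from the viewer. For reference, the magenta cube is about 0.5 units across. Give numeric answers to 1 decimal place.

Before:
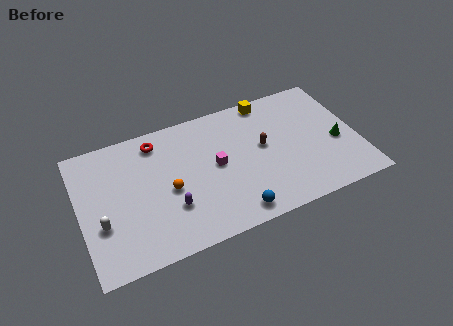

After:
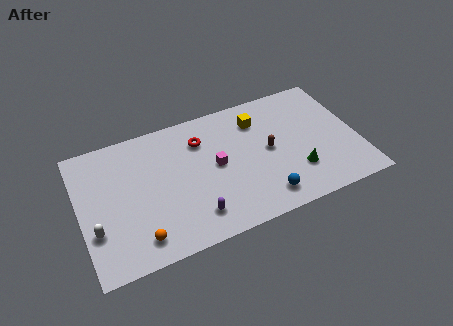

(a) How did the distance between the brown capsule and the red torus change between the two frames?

-2.4

They were about 7.0 units apart before and 4.6 after — 2.4 units closer together.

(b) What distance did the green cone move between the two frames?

3.0

From (15.9, 4.0) to (13.2, 2.7), the green cone covered √(2.7² + 1.3²) ≈ 3.0 units.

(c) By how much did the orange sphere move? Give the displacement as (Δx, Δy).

(-2.1, -2.7)

The orange sphere was at about (5.4, 4.3) and moved to about (3.3, 1.6).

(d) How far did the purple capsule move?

1.7

From (5.4, 3.0) to (6.7, 1.9), the purple capsule covered √(1.3² + 1.1²) ≈ 1.7 units.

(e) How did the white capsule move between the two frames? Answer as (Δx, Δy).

(-0.4, -0.3)

The white capsule was at about (1.2, 3.4) and moved to about (0.8, 3.1).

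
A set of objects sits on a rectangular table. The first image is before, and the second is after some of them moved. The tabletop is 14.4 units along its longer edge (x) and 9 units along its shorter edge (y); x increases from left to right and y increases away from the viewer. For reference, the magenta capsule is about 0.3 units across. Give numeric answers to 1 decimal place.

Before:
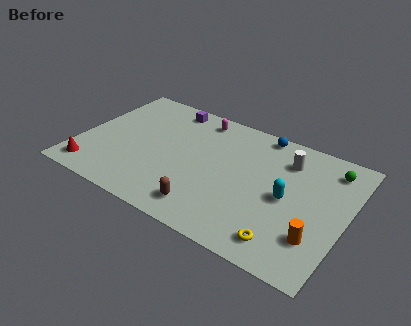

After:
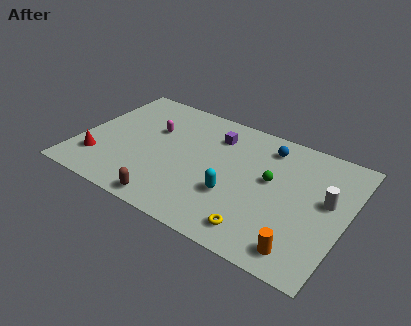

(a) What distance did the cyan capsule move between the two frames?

3.0

The cyan capsule was near (11.3, 4.3) before and (8.6, 3.1) after, so it travelled √(2.7² + 1.2²) ≈ 3.0 units.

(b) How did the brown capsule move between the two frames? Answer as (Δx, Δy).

(-1.9, -0.6)

From the two frames, the brown capsule sits at roughly (7.4, 1.5) before and (5.5, 0.9) after.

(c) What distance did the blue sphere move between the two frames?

0.9

The blue sphere moved from about (9.3, 8.2) to (9.8, 7.4), a distance of √(0.5² + 0.8²) ≈ 0.9.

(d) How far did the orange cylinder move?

1.3

The orange cylinder moved from about (13.1, 2.4) to (12.5, 1.3), a distance of √(0.6² + 1.1²) ≈ 1.3.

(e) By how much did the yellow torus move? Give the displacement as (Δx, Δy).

(-1.4, 0.0)

From the two frames, the yellow torus sits at roughly (11.6, 1.4) before and (10.2, 1.4) after.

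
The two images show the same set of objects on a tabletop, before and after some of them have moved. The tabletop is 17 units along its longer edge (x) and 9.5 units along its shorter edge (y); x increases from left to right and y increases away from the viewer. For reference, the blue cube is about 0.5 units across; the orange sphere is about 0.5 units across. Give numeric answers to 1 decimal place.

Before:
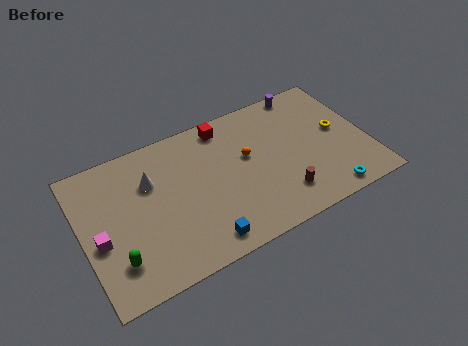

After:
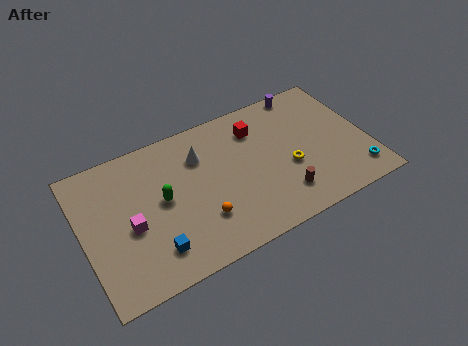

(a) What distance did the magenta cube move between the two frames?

1.8

The magenta cube moved from about (0.9, 4.0) to (2.7, 4.1), a distance of √(1.8² + 0.1²) ≈ 1.8.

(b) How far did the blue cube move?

2.9

From (6.6, 1.3) to (3.8, 2.0), the blue cube covered √(2.8² + 0.7²) ≈ 2.9 units.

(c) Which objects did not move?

the brown cylinder and the purple cylinder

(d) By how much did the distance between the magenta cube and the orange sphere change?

-4.9

Before: roughly 9.1 units apart; after: 4.2. That's 4.9 units closer together.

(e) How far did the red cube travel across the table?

2.1

The red cube moved from about (8.9, 8.3) to (10.7, 7.3), a distance of √(1.8² + 1.0²) ≈ 2.1.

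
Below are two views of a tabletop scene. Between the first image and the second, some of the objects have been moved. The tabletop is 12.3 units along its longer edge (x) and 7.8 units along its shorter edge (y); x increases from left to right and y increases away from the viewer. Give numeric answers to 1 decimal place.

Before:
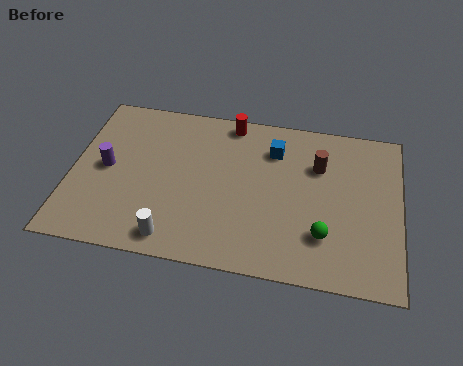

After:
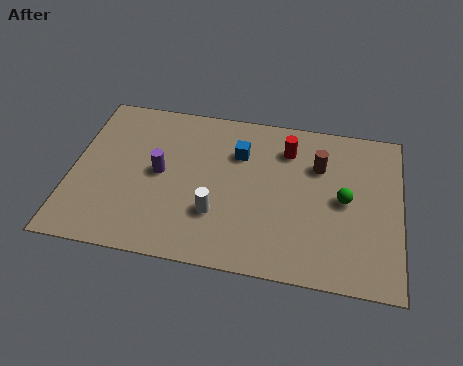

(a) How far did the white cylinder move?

2.1

The white cylinder was near (4.0, 1.0) before and (5.5, 2.4) after, so it travelled √(1.5² + 1.4²) ≈ 2.1 units.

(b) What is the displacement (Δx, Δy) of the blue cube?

(-1.3, -0.4)

The blue cube started near (7.5, 5.9) and ended near (6.2, 5.5).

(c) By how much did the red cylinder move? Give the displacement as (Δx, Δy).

(2.2, -1.0)

The red cylinder started near (5.8, 7.0) and ended near (8.0, 6.0).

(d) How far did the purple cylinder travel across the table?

2.0

From (1.3, 3.9) to (3.3, 4.0), the purple cylinder covered √(2.0² + 0.1²) ≈ 2.0 units.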